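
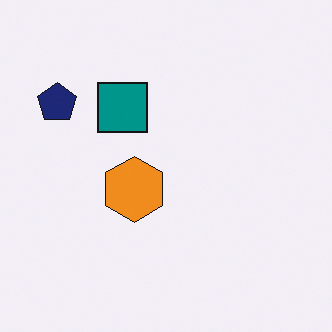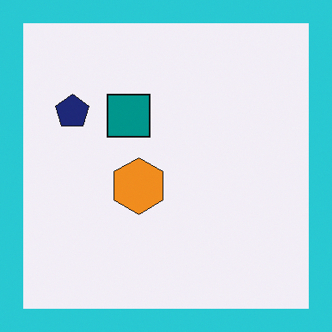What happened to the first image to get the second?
The second image is the first framed with a cyan border.

A solid cyan frame runs around the edge of the second image, with the content slightly shrunk inside it.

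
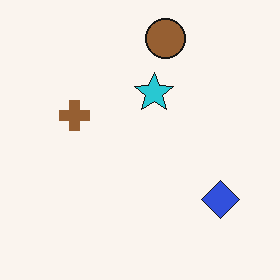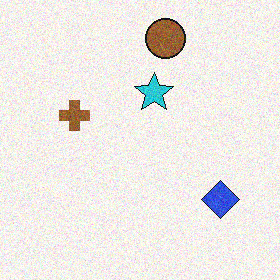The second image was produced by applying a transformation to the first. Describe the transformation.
Degraded with moderate additive noise.

Random speckle covers the whole image, including the flat background.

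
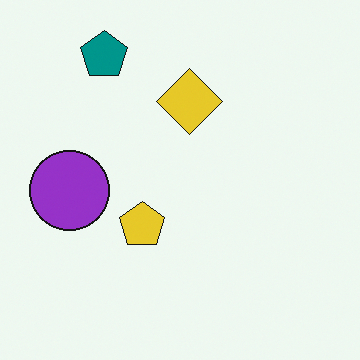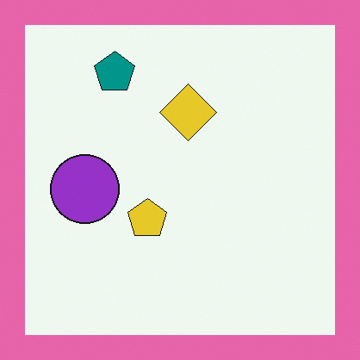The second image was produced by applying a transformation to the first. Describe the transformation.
The second image is the first framed with a pink border.

A solid pink frame runs around the edge of the second image, with the content slightly shrunk inside it.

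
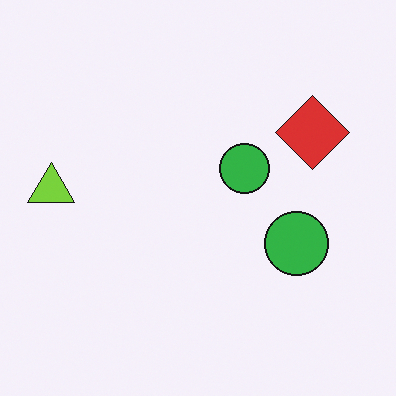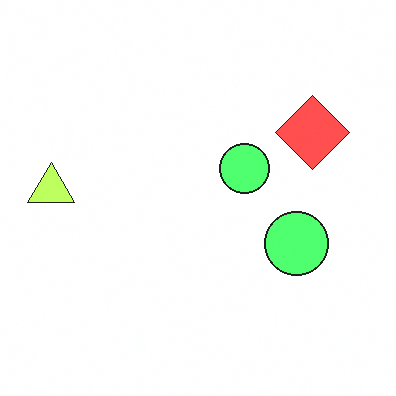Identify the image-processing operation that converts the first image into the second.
The second image is the first noticeably brightened.

Every pixel — background and shapes alike — is uniformly brightened.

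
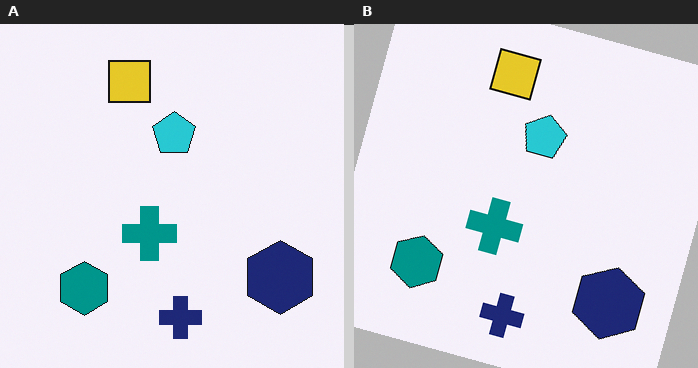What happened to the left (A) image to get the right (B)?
The image was rotated clockwise by a clearly visible amount.

Every shape is tilted by the same angle and the image corners show triangular fill wedges — a whole-image rotation by a non-right angle.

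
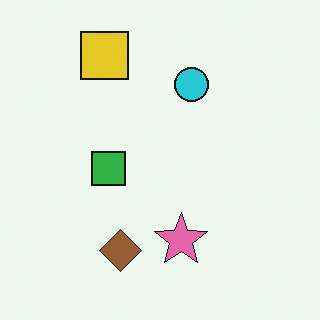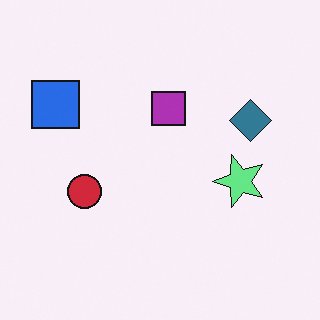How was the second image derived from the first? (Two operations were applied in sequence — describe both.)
It was transposed (reflected across the top-left ↔ bottom-right diagonal), then hue-shifted through roughly half the color wheel.

Shapes have swapped their row and column positions — what was in the top-right is now in the bottom-left — a diagonal reflection. Every shape's color has rotated by the same amount around the hue wheel — a uniform hue shift.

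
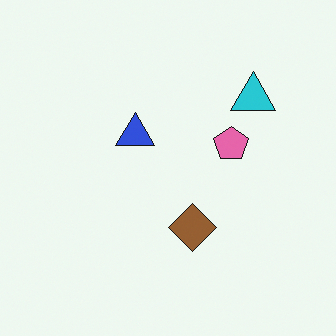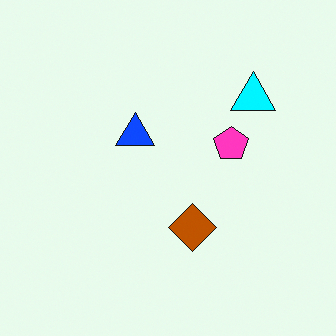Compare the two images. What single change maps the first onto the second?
The second image is the first made much more vivid (saturation change).

All colors are more vivid — a global saturation change.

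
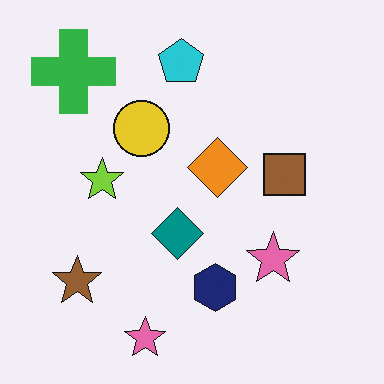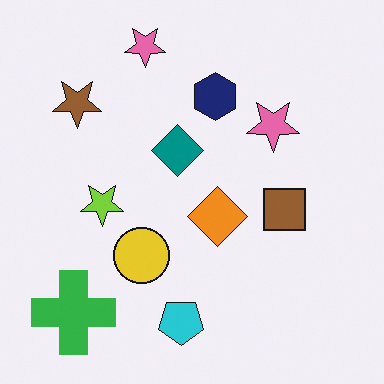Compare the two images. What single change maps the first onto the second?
The transformation is: flipped vertically (top ↔ bottom).

The cyan pentagon is in the top of the first image and the bottom of the second — shapes on opposite sides of the horizontal midline have swapped in a mirror flip.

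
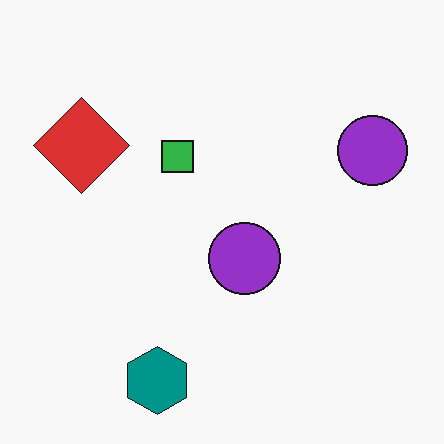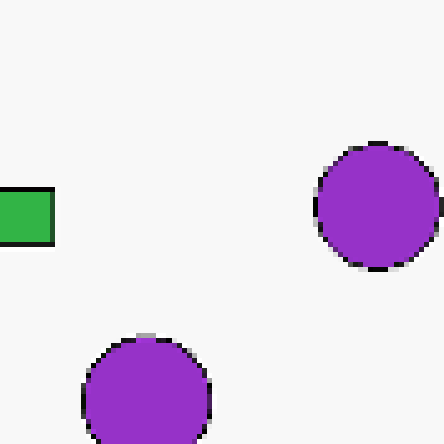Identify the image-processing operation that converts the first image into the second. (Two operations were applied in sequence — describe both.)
This is the original image cropped tightly and scaled back up, then lightly pixelated (a mild mosaic effect).

The visible shapes are larger and the field of view is narrower; shapes near the original edges may be partly or wholly outside the frame — a crop-and-rescale. Shapes are reduced to large square blocks; fine edges and outlines are lost — a downscale-then-upscale (mosaic) effect.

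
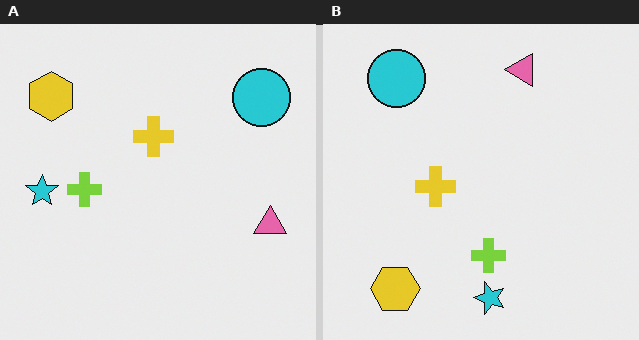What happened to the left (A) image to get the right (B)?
The image was rotated 90° counter-clockwise.

The yellow hexagon sits in the top-left of the left (A) image and the bottom-left of the right (B) — consistent with a whole-image 90° counter-clockwise rotation.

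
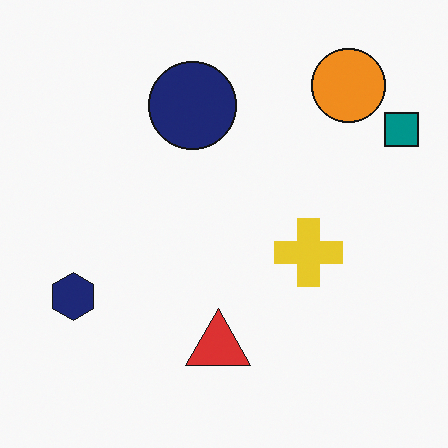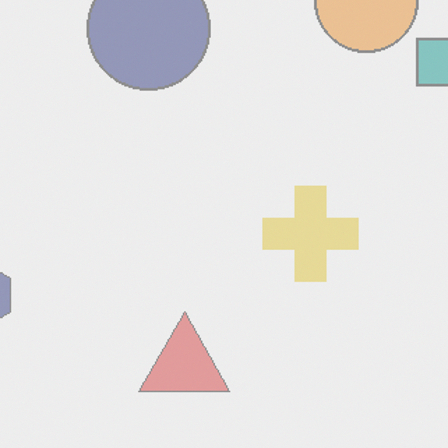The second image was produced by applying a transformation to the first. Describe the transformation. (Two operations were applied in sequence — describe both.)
The second image is the first cropped to a modestly smaller region and rescaled, then washed out (contrast reduced).

The visible shapes are larger and the field of view is narrower; shapes near the original edges may be partly or wholly outside the frame — a crop-and-rescale. Tones are pushed toward mid-grey across the whole image — a global contrast change.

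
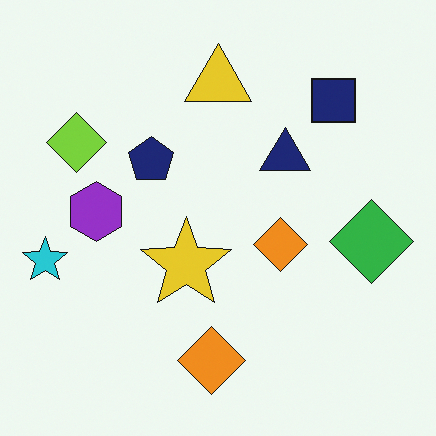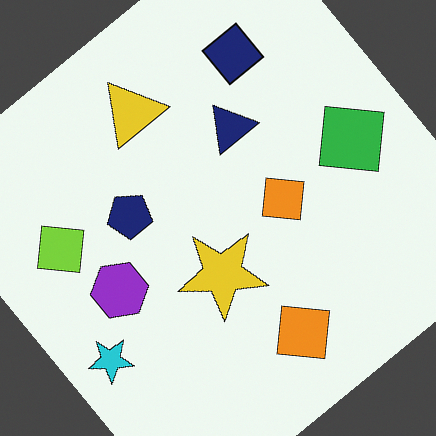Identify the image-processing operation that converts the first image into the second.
This is the original image rotated counter-clockwise by a large amount — several tens of degrees.

Every shape is tilted by the same angle and the image corners show triangular fill wedges — a whole-image rotation by a non-right angle.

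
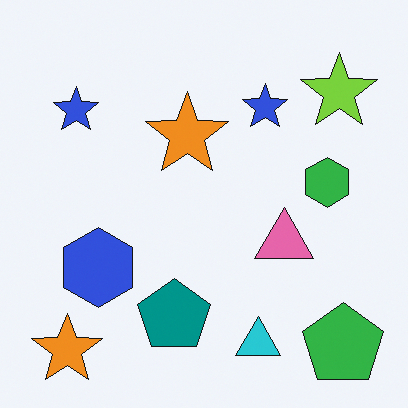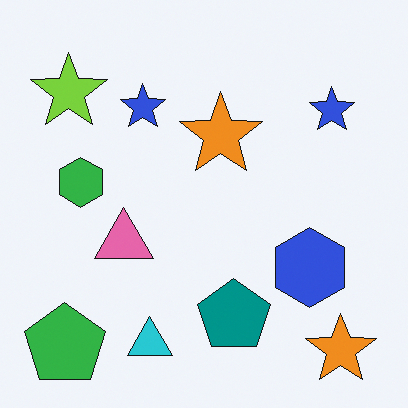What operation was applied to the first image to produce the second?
This is the original image flipped horizontally (left ↔ right).

The green pentagon is in the bottom-right of the first image and the bottom-left of the second — shapes on opposite sides of the vertical midline have swapped in a mirror flip.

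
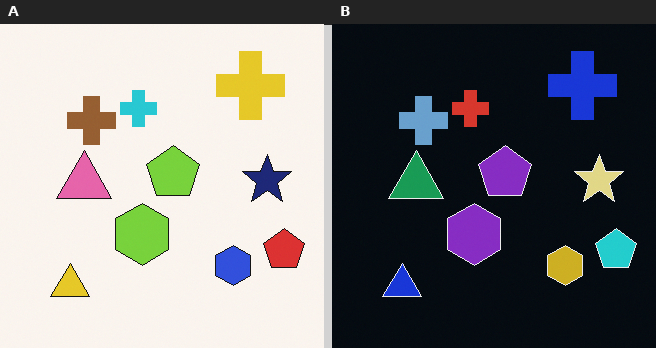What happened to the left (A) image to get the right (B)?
The right (B) image is the left (A) color-inverted (negative).

The light background has become dark and every shape's color is its complement — a photographic negative.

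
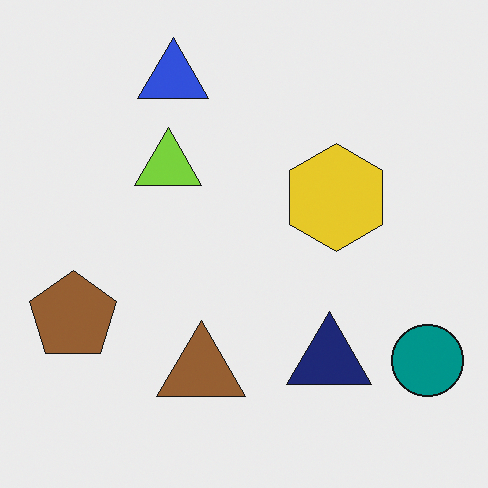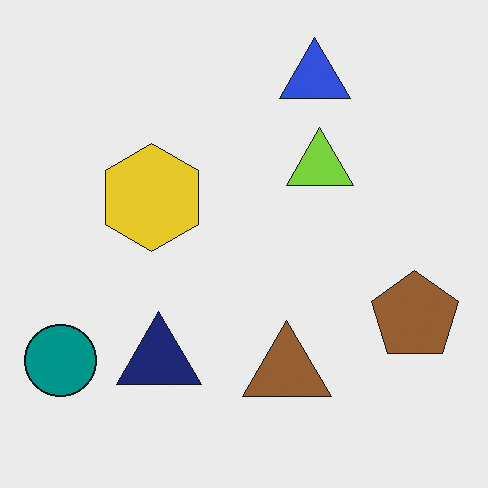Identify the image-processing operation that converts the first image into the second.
The second image is the first flipped horizontally (left ↔ right).

The teal circle is in the bottom-right of the first image and the bottom-left of the second — shapes on opposite sides of the vertical midline have swapped in a mirror flip.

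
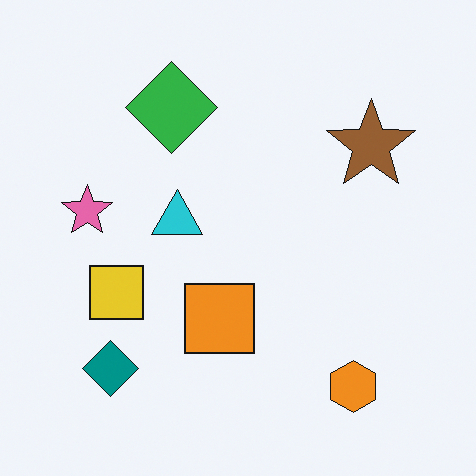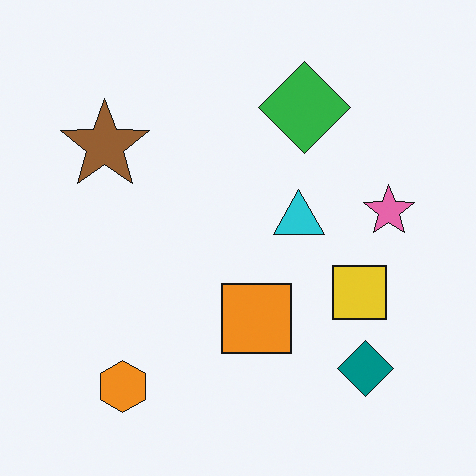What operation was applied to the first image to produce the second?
It was flipped horizontally (left ↔ right).

The pink star is in the left of the first image and the right of the second — shapes on opposite sides of the vertical midline have swapped in a mirror flip.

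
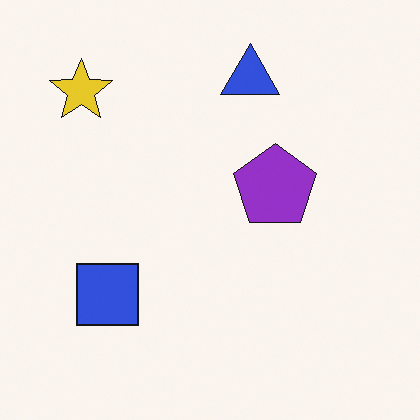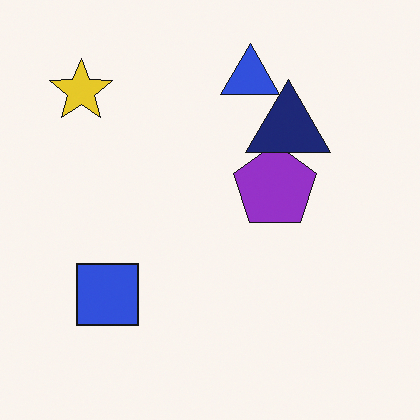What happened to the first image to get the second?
The image was overlaid with an additional navy triangle.

A navy triangle appears in the second image that is absent from the first.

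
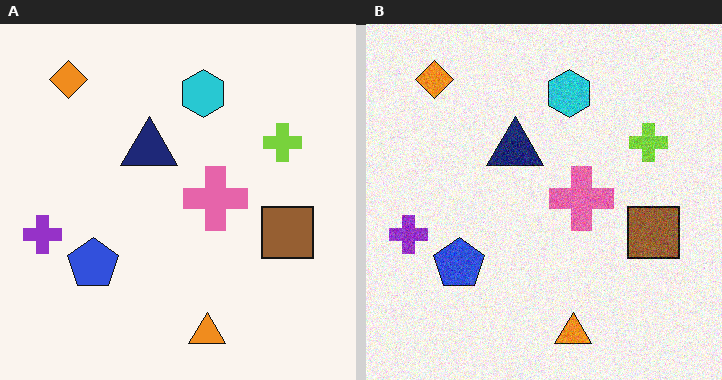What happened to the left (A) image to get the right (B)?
Degraded with visible gaussian noise.

Random speckle covers the whole image, including the flat background.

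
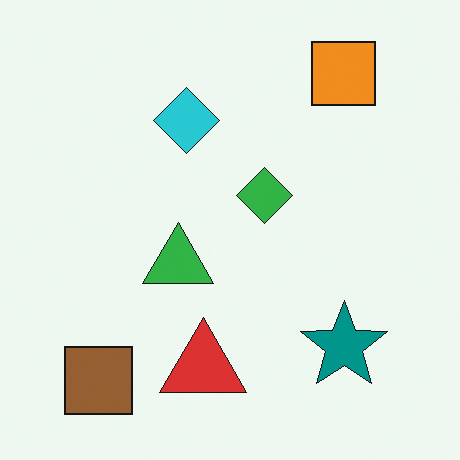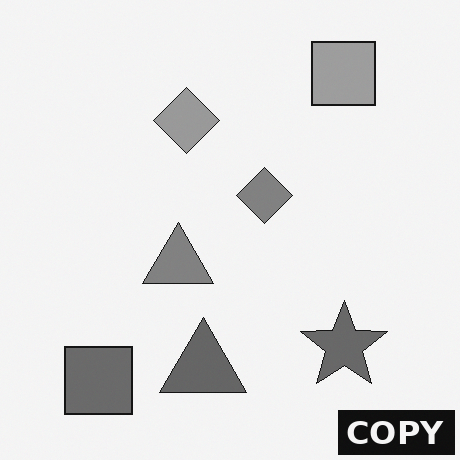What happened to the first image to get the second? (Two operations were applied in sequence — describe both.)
Converted to grayscale, then watermarked with the text "COPY" in the lower-right corner.

All color is removed — every shape is now a shade of grey. A dark label reading "COPY" appears in the lower-right corner.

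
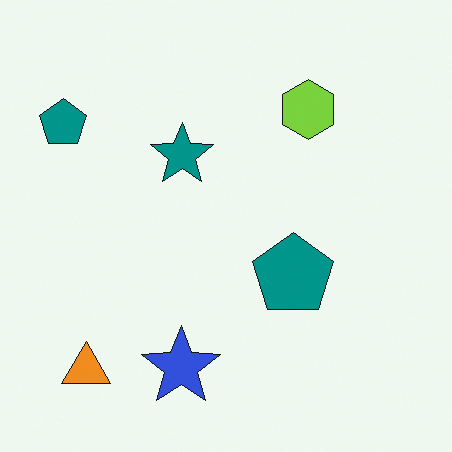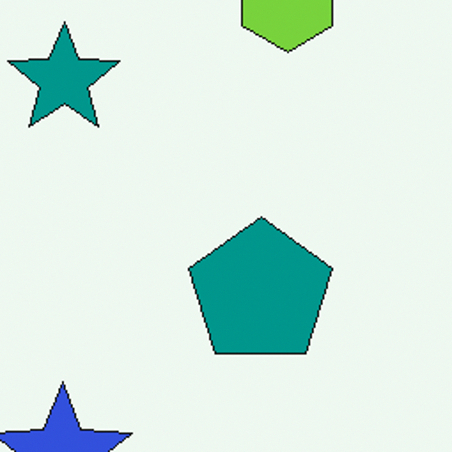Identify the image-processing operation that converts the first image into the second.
Cropped tightly and scaled back up.

The visible shapes are larger and the field of view is narrower; shapes near the original edges may be partly or wholly outside the frame — a crop-and-rescale.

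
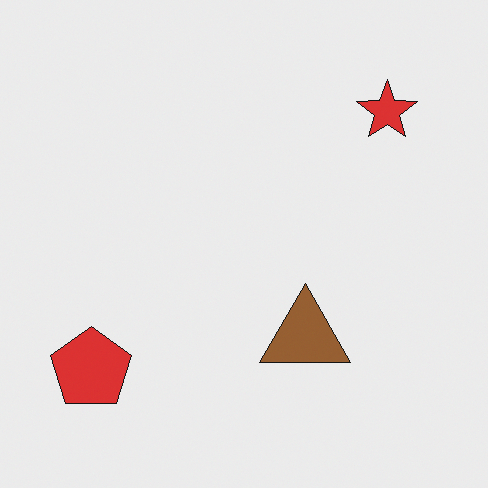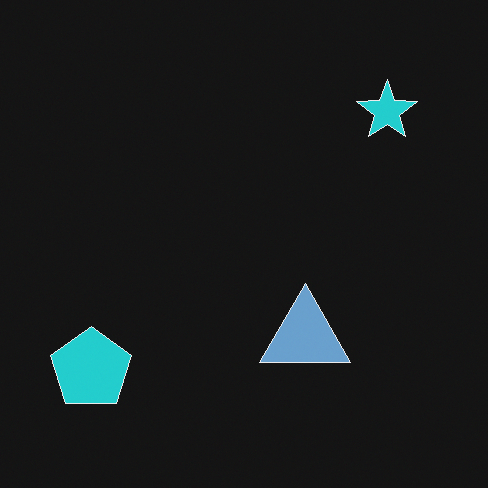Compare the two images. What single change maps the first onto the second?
It was color-inverted (negative).

The light background has become dark and every shape's color is its complement — a photographic negative.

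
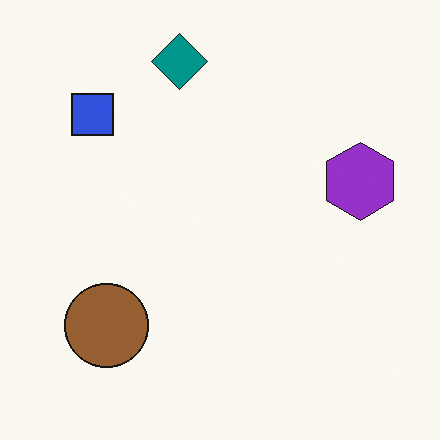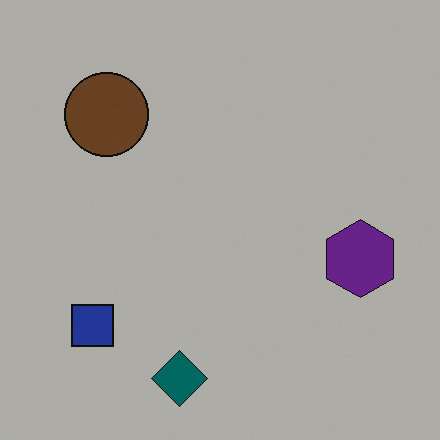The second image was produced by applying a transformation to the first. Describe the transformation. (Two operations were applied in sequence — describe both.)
The image was noticeably darkened, then flipped vertically (top ↔ bottom).

Every pixel — background and shapes alike — is uniformly darkened. The teal diamond is in the top of the first image and the bottom of the second — shapes on opposite sides of the horizontal midline have swapped in a mirror flip.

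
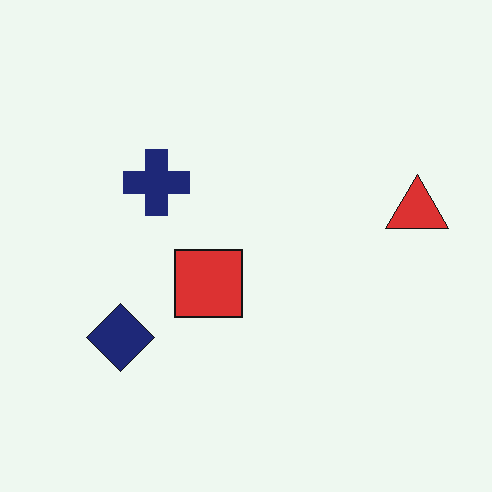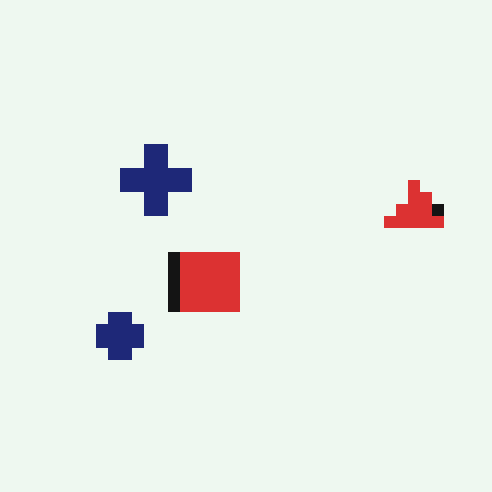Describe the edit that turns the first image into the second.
The image was coarsely pixelated.

Shapes are reduced to large square blocks; fine edges and outlines are lost — a downscale-then-upscale (mosaic) effect.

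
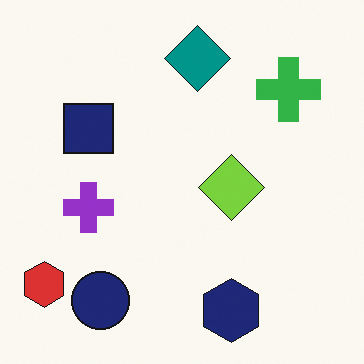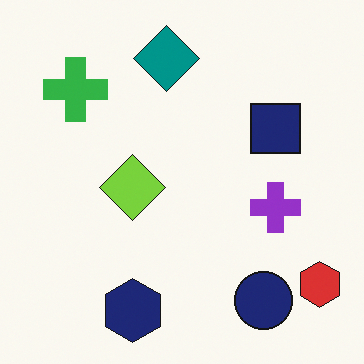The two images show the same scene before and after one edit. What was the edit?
It was flipped horizontally (left ↔ right).

The red hexagon is in the bottom-left of the first image and the bottom-right of the second — shapes on opposite sides of the vertical midline have swapped in a mirror flip.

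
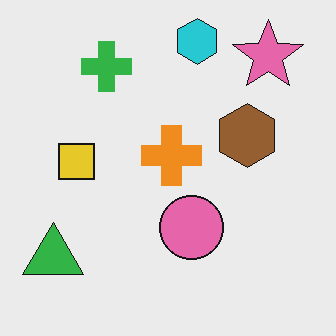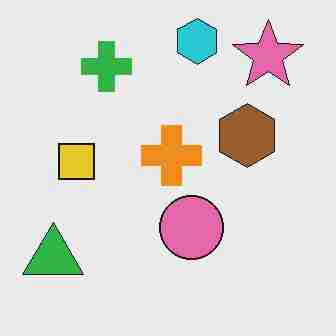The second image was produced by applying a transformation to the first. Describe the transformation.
This is the original image degraded with heavy JPEG compression.

Blocky 8×8 compression artifacts appear around shape edges and the flat background shows ringing — characteristic JPEG degradation.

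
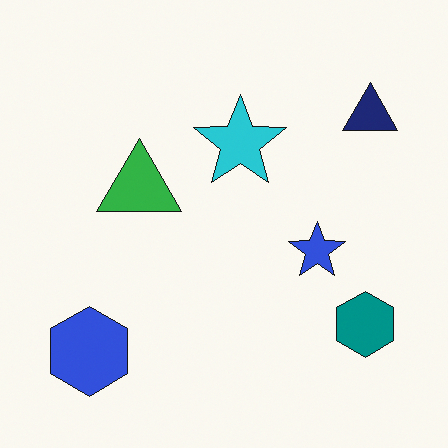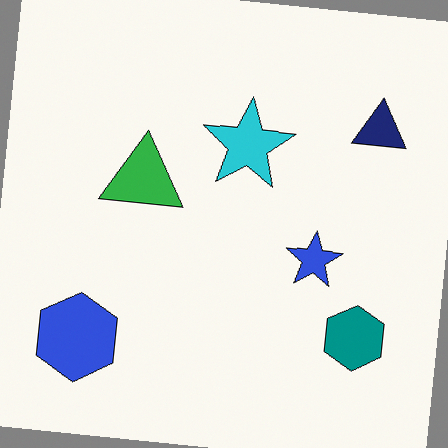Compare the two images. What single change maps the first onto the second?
This is the original image rotated clockwise by a slight angle.

Every shape is tilted by the same angle and the image corners show triangular fill wedges — a whole-image rotation by a non-right angle.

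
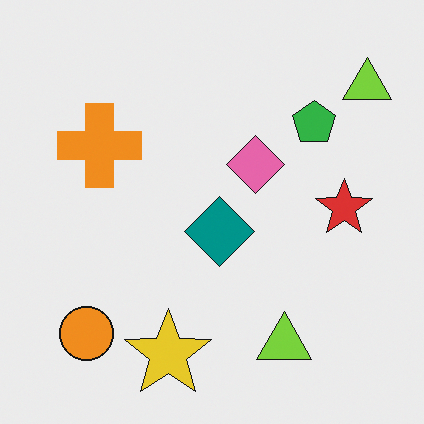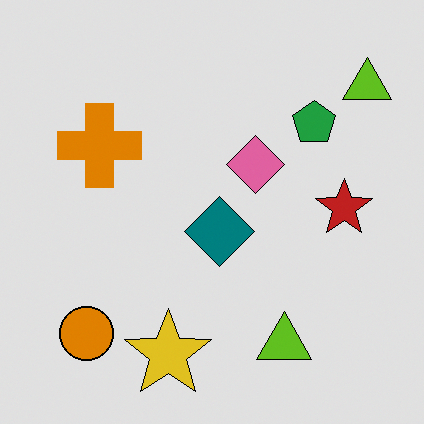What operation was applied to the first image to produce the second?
This is the original image posterized to a reduced palette.

Each flat color has snapped to a coarser quantized level — most visibly, the near-white background has dropped to a flat grey.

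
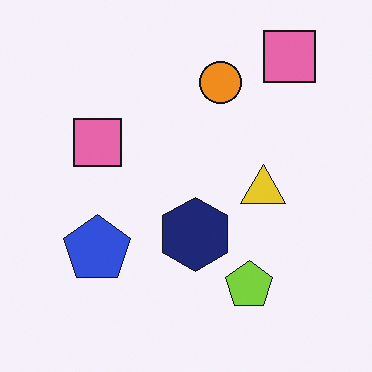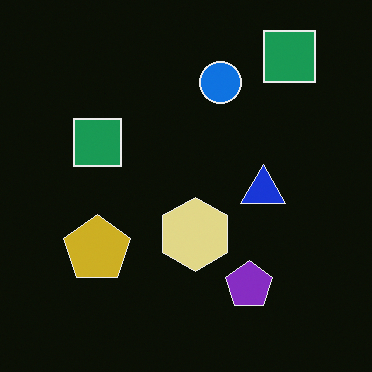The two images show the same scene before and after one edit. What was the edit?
It was color-inverted (negative).

The light background has become dark and every shape's color is its complement — a photographic negative.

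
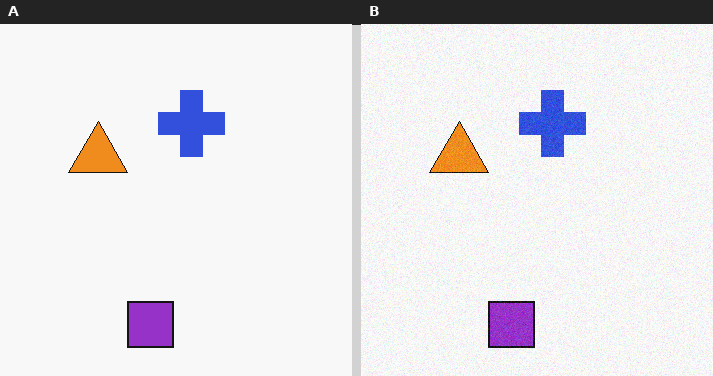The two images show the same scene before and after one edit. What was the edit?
The transformation is: degraded with light additive noise.

Random speckle covers the whole image, including the flat background.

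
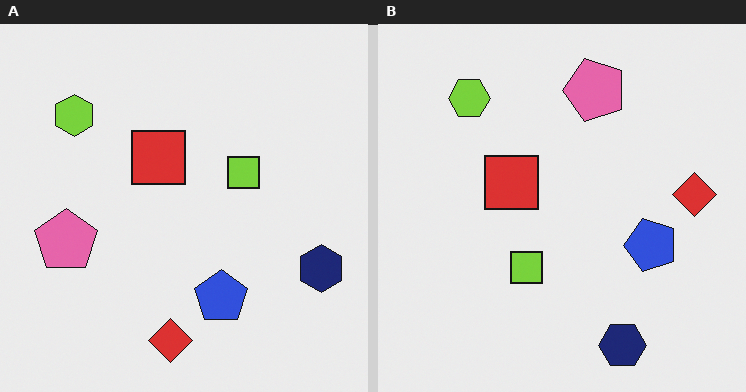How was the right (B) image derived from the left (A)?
The right (B) image is the left (A) transposed (reflected across the top-left ↔ bottom-right diagonal).

Shapes have swapped their row and column positions — what was in the top-right is now in the bottom-left — a diagonal reflection.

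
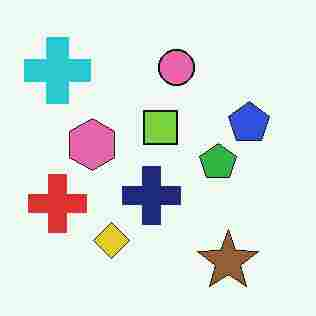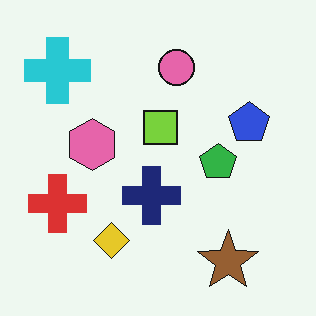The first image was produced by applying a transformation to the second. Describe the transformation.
Heavily JPEG-compressed with obvious blocking artifacts.

Blocky 8×8 compression artifacts appear around shape edges and the flat background shows ringing — characteristic JPEG degradation.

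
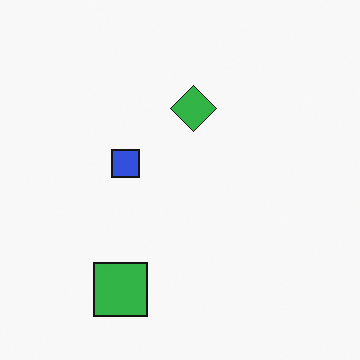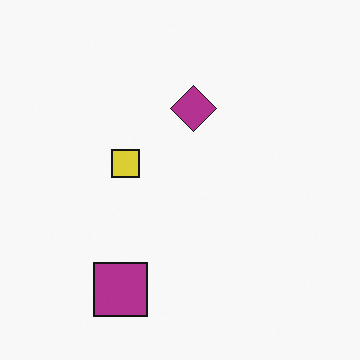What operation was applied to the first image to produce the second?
The second image is the first hue-shifted through roughly half the color wheel.

Every shape's color has rotated by the same amount around the hue wheel — a uniform hue shift.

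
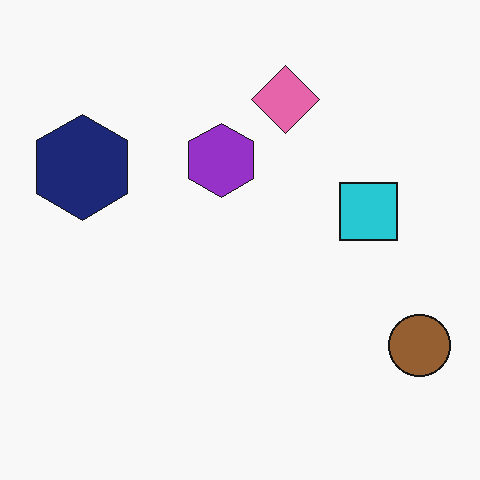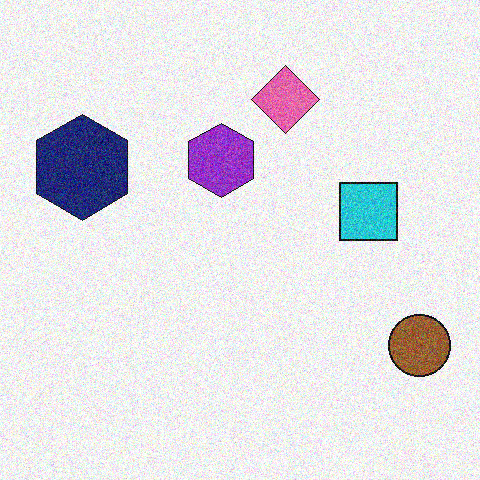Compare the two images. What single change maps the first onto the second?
Degraded with visible gaussian noise.

Random speckle covers the whole image, including the flat background.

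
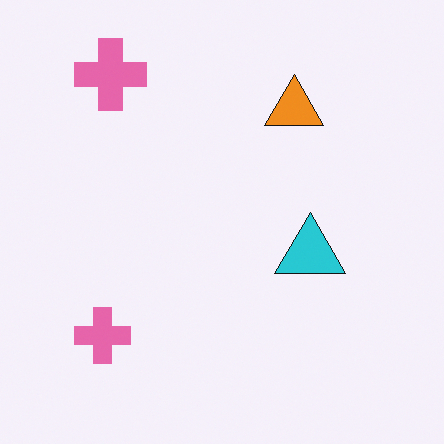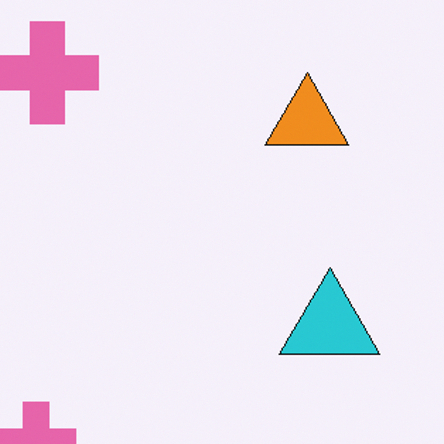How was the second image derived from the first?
It was cropped to a modestly smaller region and rescaled.

The visible shapes are larger and the field of view is narrower; shapes near the original edges may be partly or wholly outside the frame — a crop-and-rescale.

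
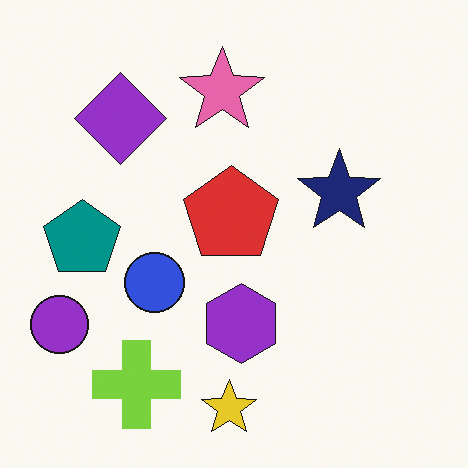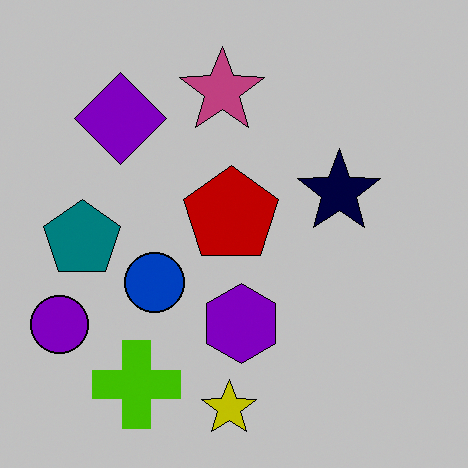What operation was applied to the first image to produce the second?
It was aggressively posterized.

Each flat color has snapped to a coarser quantized level — most visibly, the near-white background has dropped to a flat grey.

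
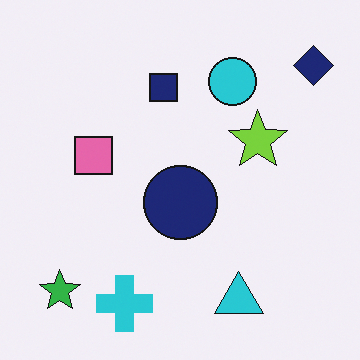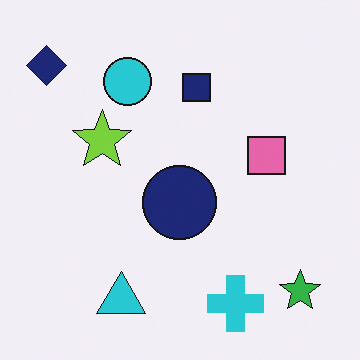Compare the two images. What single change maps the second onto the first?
The transformation is: flipped horizontally (left ↔ right).

The navy diamond is in the top-left of the second image and the top-right of the first — shapes on opposite sides of the vertical midline have swapped in a mirror flip.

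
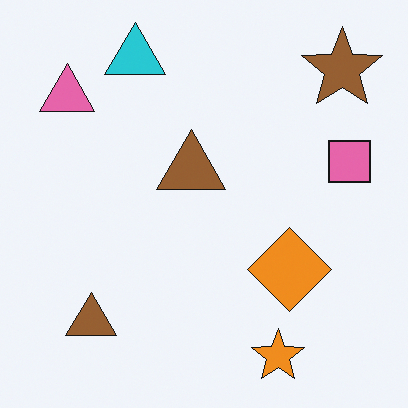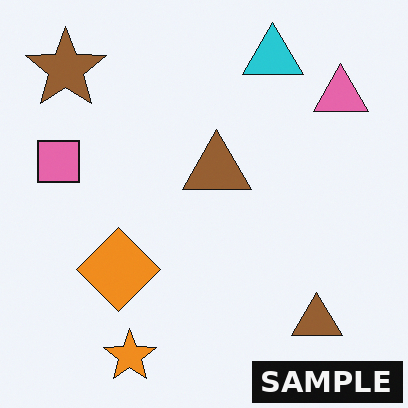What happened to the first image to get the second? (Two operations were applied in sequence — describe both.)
The transformation is: flipped horizontally (left ↔ right), then watermarked with the text "SAMPLE" in the lower-right corner.

The pink square is in the right of the first image and the left of the second — shapes on opposite sides of the vertical midline have swapped in a mirror flip. A dark label reading "SAMPLE" appears in the lower-right corner.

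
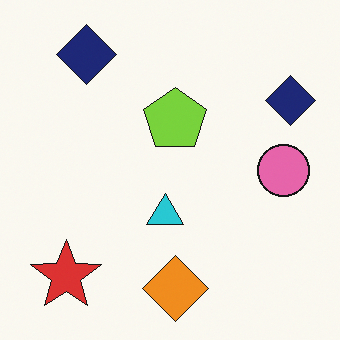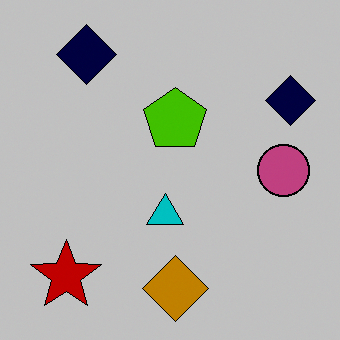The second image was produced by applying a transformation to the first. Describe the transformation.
Heavily posterized to just a handful of flat colors.

Each flat color has snapped to a coarser quantized level — most visibly, the near-white background has dropped to a flat grey.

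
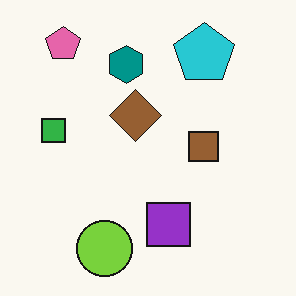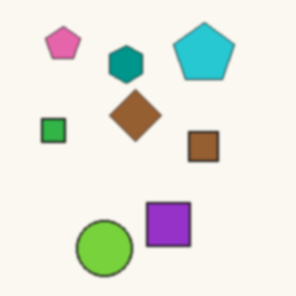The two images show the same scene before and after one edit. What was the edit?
This is the original image given a subtle gaussian blur.

Shape edges and outlines are uniformly softened across the whole image.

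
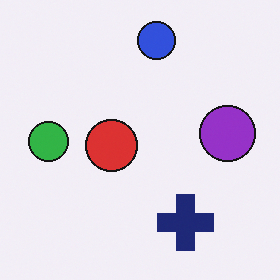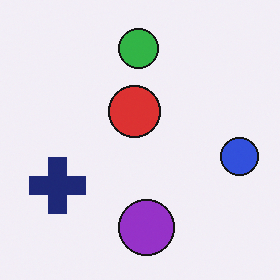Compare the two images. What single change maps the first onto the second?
It was rotated 90° clockwise.

The blue circle sits in the top of the first image and the right of the second — consistent with a whole-image 90° clockwise rotation.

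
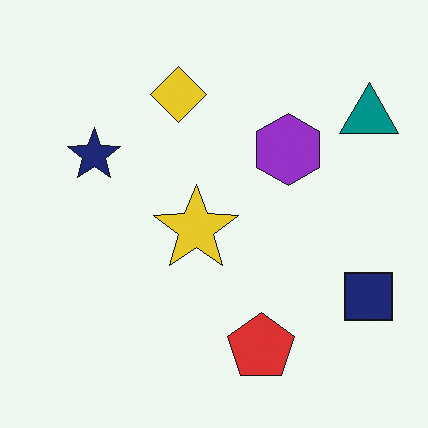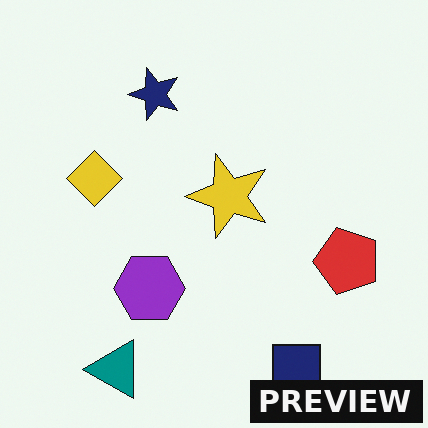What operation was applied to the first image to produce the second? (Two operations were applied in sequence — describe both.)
The image was transposed (reflected across the top-left ↔ bottom-right diagonal), then watermarked with the text "PREVIEW" in the lower-right corner.

Shapes have swapped their row and column positions — what was in the top-right is now in the bottom-left — a diagonal reflection. A dark label reading "PREVIEW" appears in the lower-right corner.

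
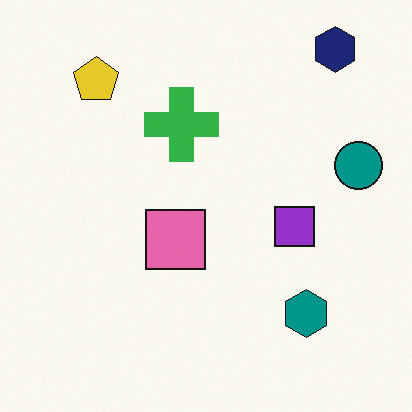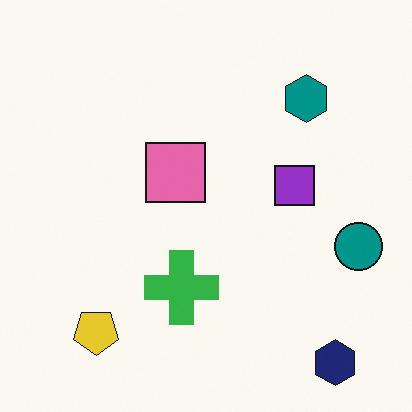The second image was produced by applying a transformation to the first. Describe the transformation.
Flipped vertically (top ↔ bottom).

The navy hexagon is in the top-right of the first image and the bottom-right of the second — shapes on opposite sides of the horizontal midline have swapped in a mirror flip.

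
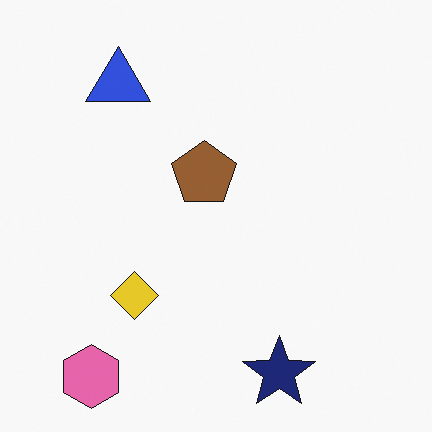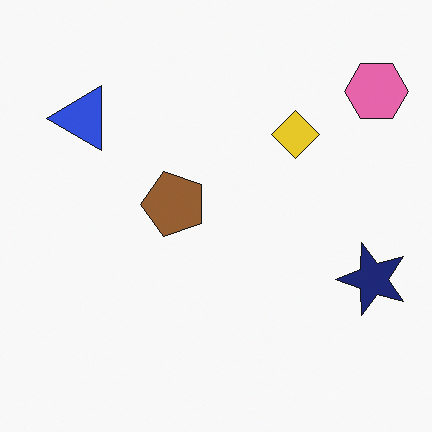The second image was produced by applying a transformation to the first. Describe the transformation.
The second image is the first transposed (reflected across the top-left ↔ bottom-right diagonal).

Shapes have swapped their row and column positions — what was in the top-right is now in the bottom-left — a diagonal reflection.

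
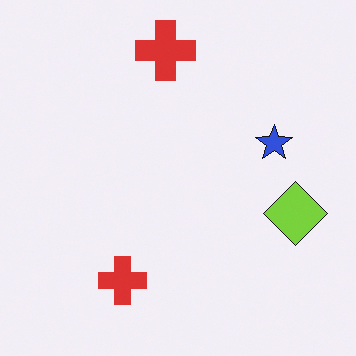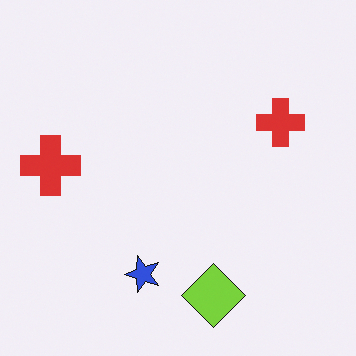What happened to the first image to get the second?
The transformation is: transposed (reflected across the top-left ↔ bottom-right diagonal).

Shapes have swapped their row and column positions — what was in the top-right is now in the bottom-left — a diagonal reflection.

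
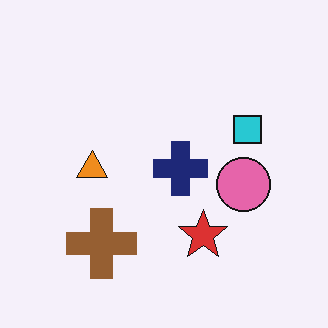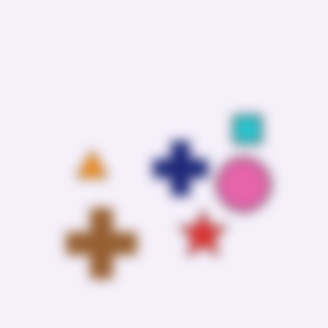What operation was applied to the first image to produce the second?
The second image is the first heavily blurred.

Shape edges and outlines are uniformly softened across the whole image.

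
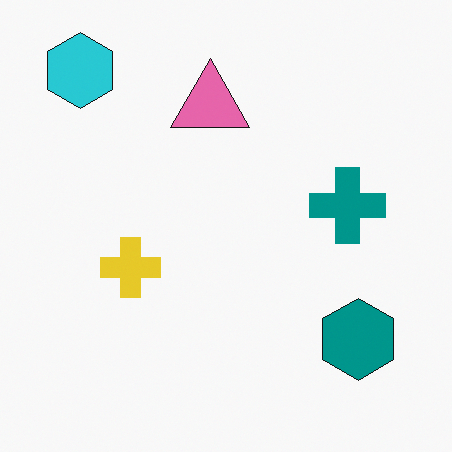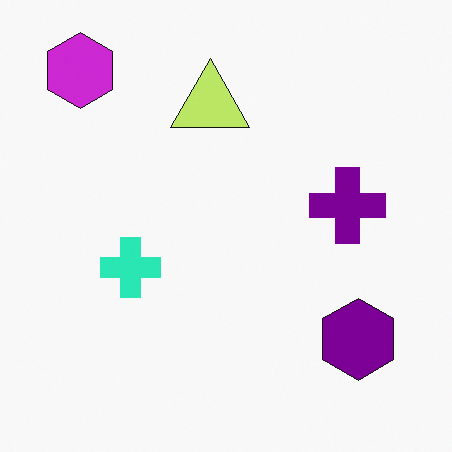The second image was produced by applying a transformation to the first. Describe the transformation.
This is the original image hue-shifted through roughly a third of the color wheel.

Every shape's color has rotated by the same amount around the hue wheel — a uniform hue shift.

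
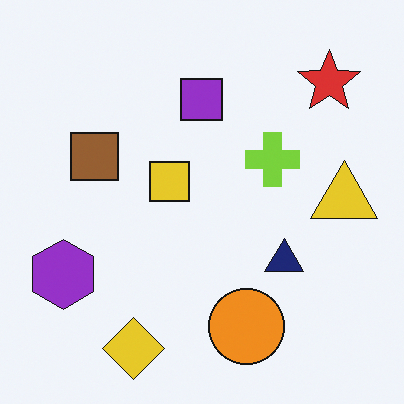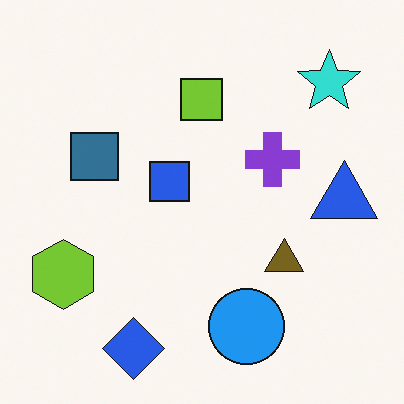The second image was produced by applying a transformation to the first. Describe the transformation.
The transformation is: hue-shifted through roughly half the color wheel.

Every shape's color has rotated by the same amount around the hue wheel — a uniform hue shift.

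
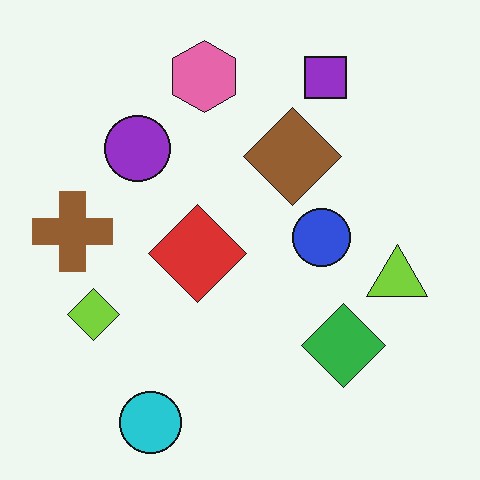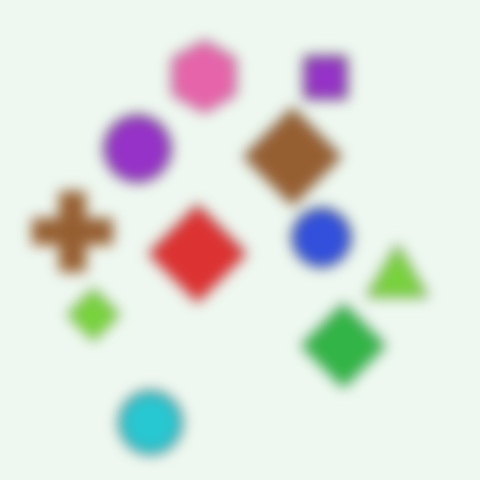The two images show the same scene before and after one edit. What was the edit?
The second image is the first heavily blurred.

Shape edges and outlines are uniformly softened across the whole image.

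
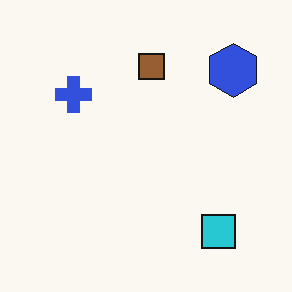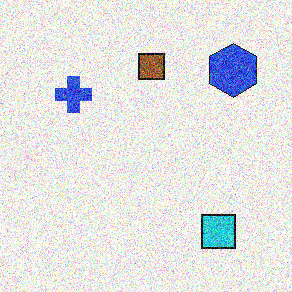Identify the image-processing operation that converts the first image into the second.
This is the original image degraded with a thick layer of grain.

Random speckle covers the whole image, including the flat background.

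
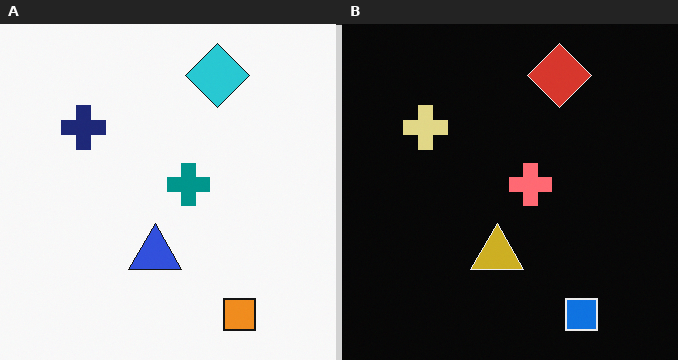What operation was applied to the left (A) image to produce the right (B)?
The image was color-inverted (negative).

The light background has become dark and every shape's color is its complement — a photographic negative.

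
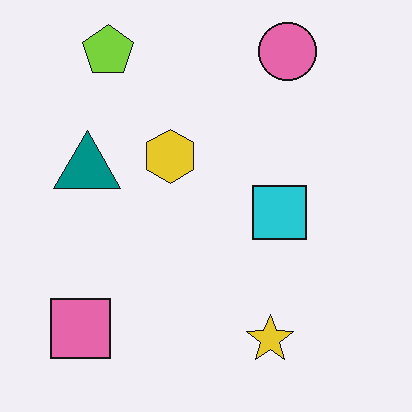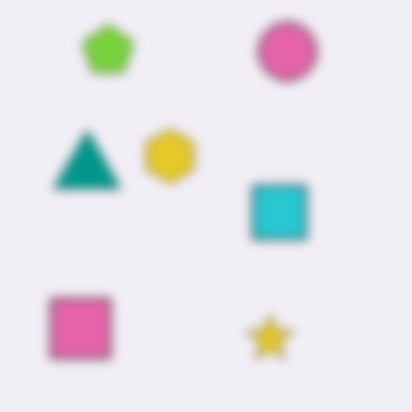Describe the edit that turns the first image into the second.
Heavily blurred.

Shape edges and outlines are uniformly softened across the whole image.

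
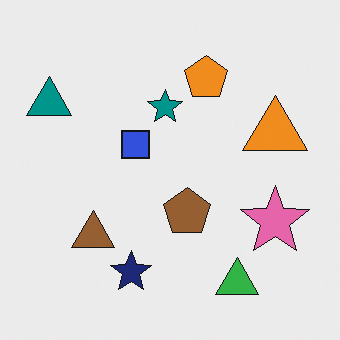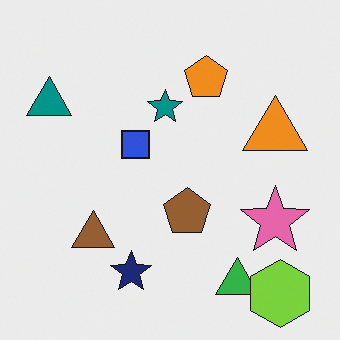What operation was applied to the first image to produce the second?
The second image is the first overlaid with an additional lime hexagon.

A lime hexagon appears in the second image that is absent from the first.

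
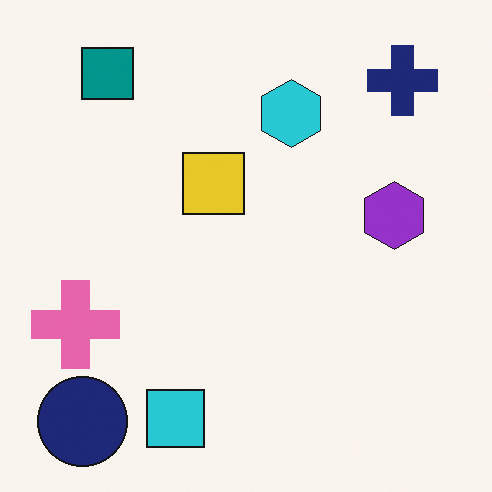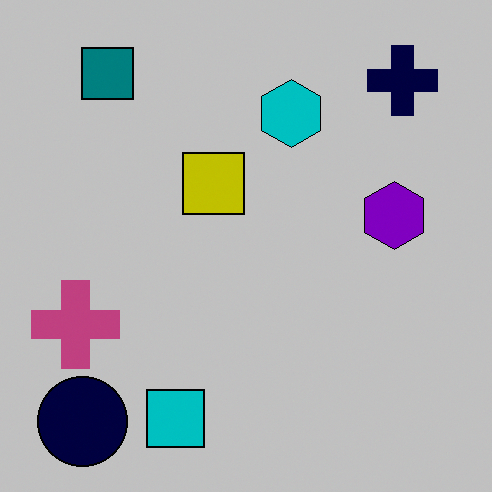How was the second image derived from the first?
The transformation is: aggressively posterized.

Each flat color has snapped to a coarser quantized level — most visibly, the near-white background has dropped to a flat grey.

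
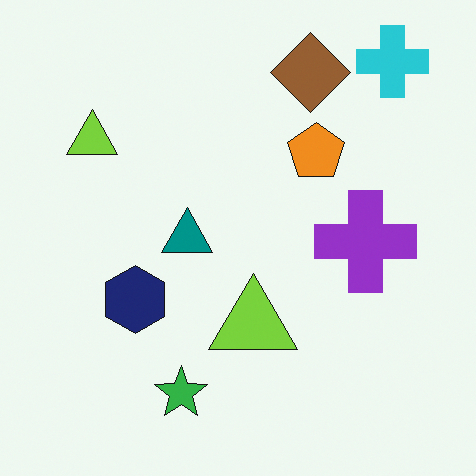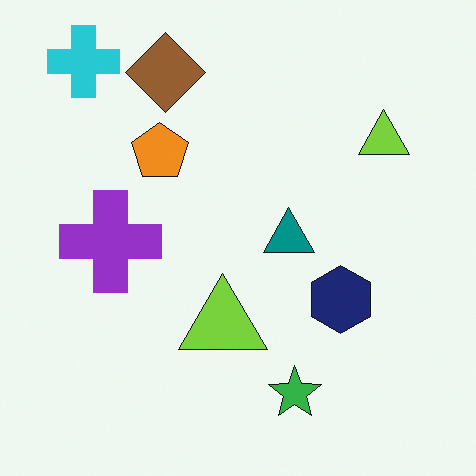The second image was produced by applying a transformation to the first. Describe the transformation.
The second image is the first flipped horizontally (left ↔ right).

The cyan cross is in the top-right of the first image and the top-left of the second — shapes on opposite sides of the vertical midline have swapped in a mirror flip.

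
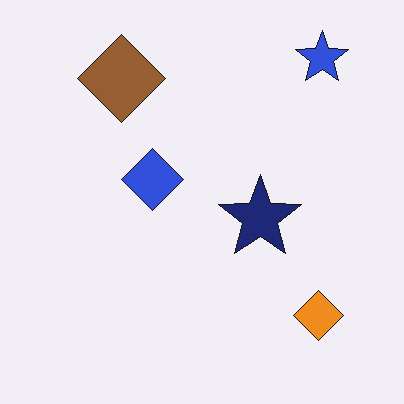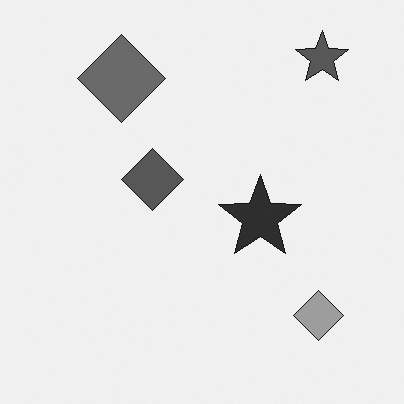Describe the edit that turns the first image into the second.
The transformation is: converted to grayscale.

All color is removed — every shape is now a shade of grey.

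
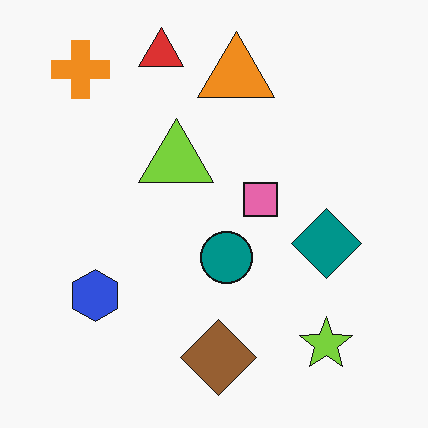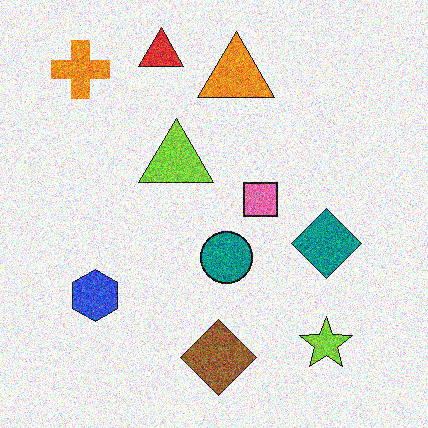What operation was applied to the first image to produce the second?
The image was degraded with strong gaussian noise.

Random speckle covers the whole image, including the flat background.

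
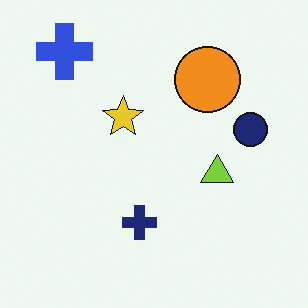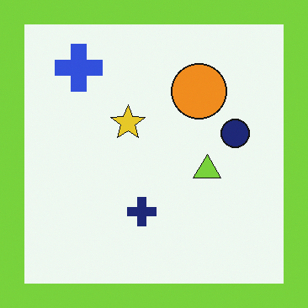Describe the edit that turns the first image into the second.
The image was framed with a lime border.

A solid lime frame runs around the edge of the second image, with the content slightly shrunk inside it.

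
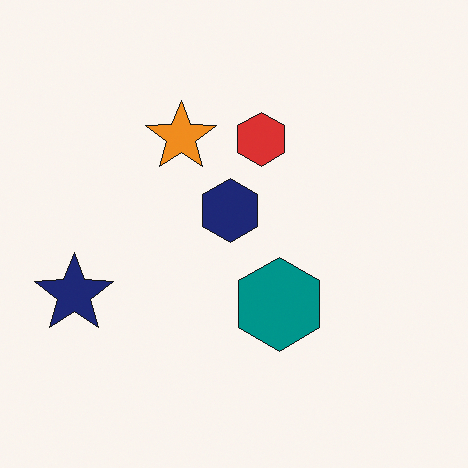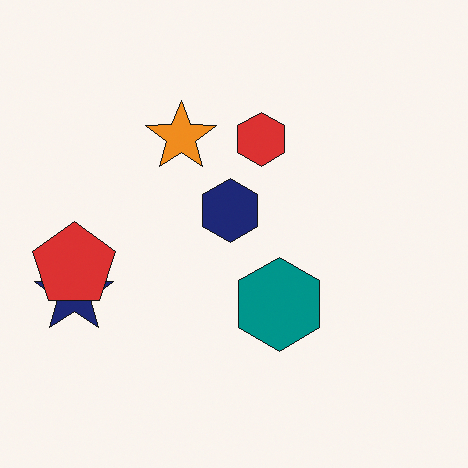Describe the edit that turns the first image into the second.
It was overlaid with an additional red pentagon.

A red pentagon appears in the second image that is absent from the first.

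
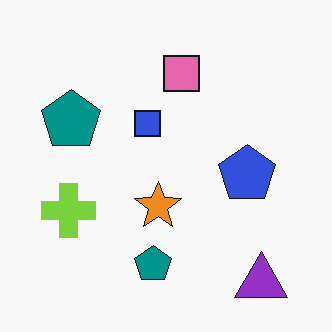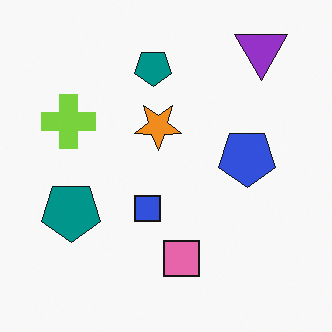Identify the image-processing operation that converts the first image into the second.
Flipped vertically (top ↔ bottom).

The purple triangle is in the bottom-right of the first image and the top-right of the second — shapes on opposite sides of the horizontal midline have swapped in a mirror flip.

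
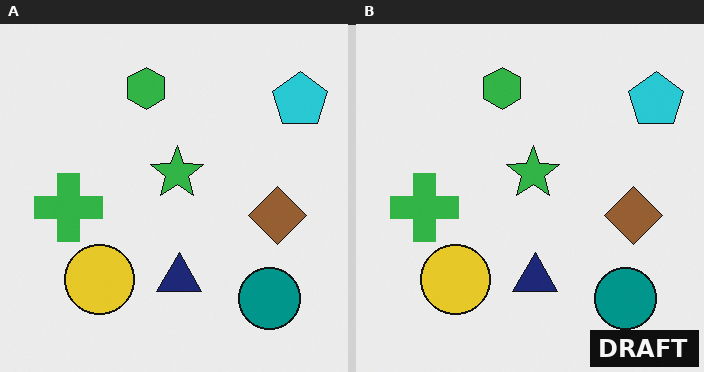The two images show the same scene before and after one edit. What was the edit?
Watermarked with the text "DRAFT" in the lower-right corner.

A dark label reading "DRAFT" appears in the lower-right corner.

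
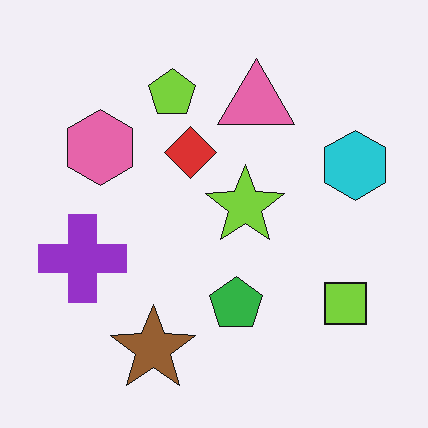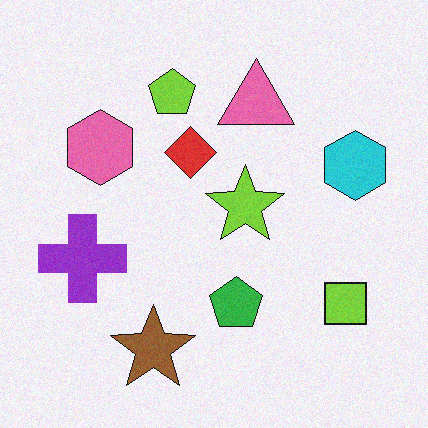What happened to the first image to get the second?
This is the original image degraded with a light layer of grain.

Random speckle covers the whole image, including the flat background.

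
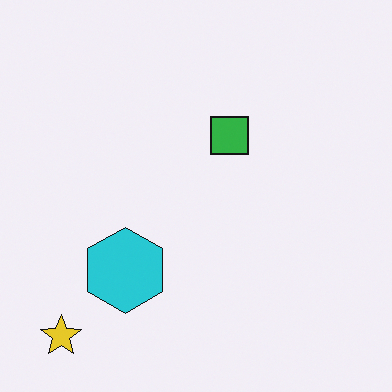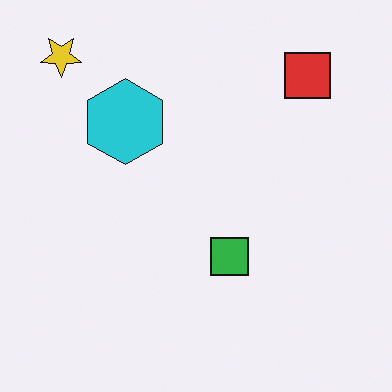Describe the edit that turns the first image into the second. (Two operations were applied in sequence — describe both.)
The second image is the first flipped vertically (top ↔ bottom), then overlaid with an additional red square.

The yellow star is in the bottom-left of the first image and the top-left of the second — shapes on opposite sides of the horizontal midline have swapped in a mirror flip. A red square appears in the second image that is absent from the first.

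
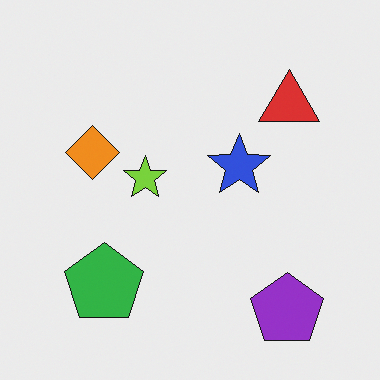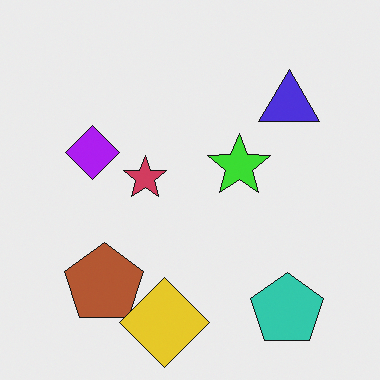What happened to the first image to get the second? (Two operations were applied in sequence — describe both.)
This is the original image hue-shifted by a large amount, then overlaid with an additional yellow diamond.

Every shape's color has rotated by the same amount around the hue wheel — a uniform hue shift. A yellow diamond appears in the second image that is absent from the first.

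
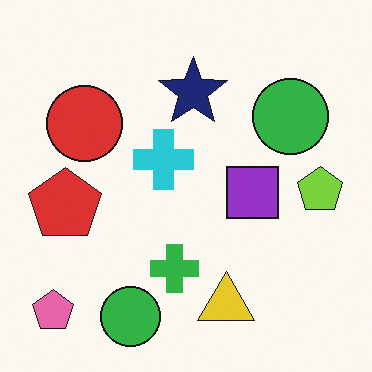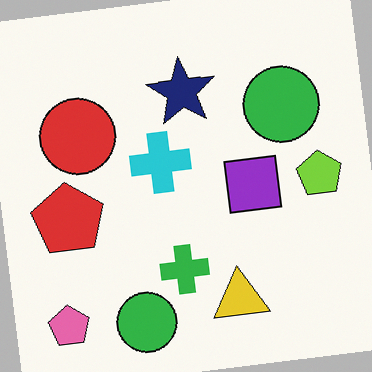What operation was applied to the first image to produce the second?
The image was rotated counter-clockwise by a slight angle.

Every shape is tilted by the same angle and the image corners show triangular fill wedges — a whole-image rotation by a non-right angle.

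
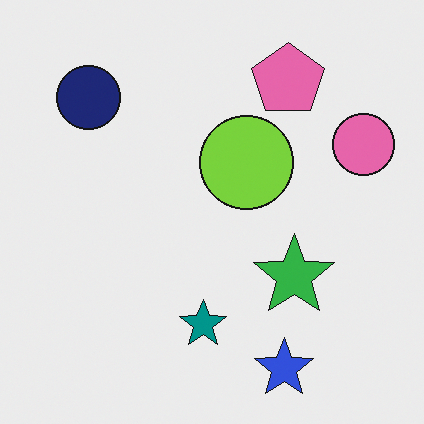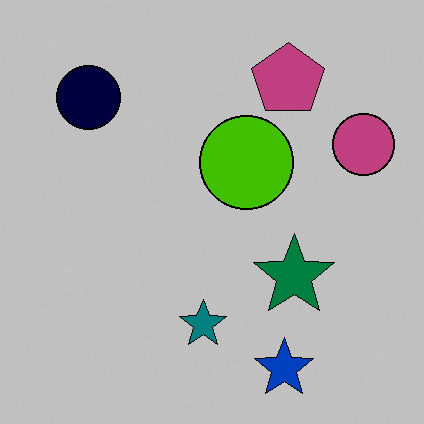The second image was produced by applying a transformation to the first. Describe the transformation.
The transformation is: heavily posterized to just a handful of flat colors.

Each flat color has snapped to a coarser quantized level — most visibly, the near-white background has dropped to a flat grey.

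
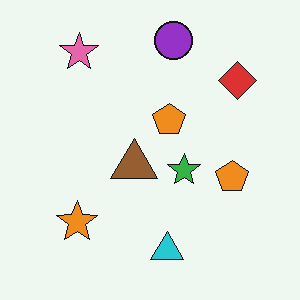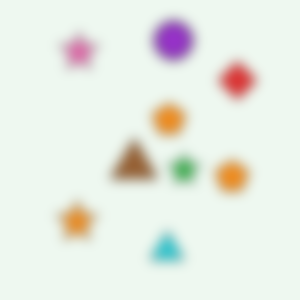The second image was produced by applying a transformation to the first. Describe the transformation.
Heavily blurred.

Shape edges and outlines are uniformly softened across the whole image.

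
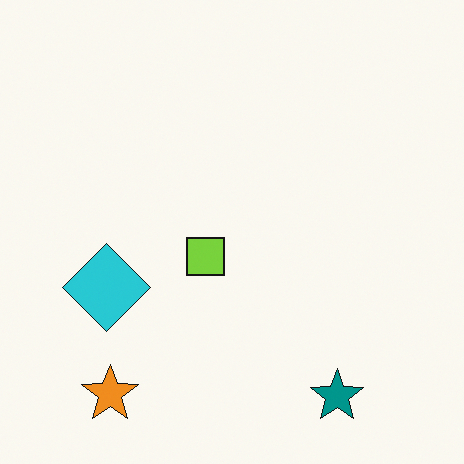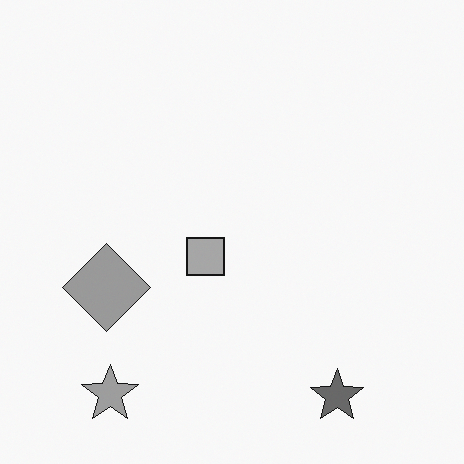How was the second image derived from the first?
The image was converted to grayscale.

All color is removed — every shape is now a shade of grey.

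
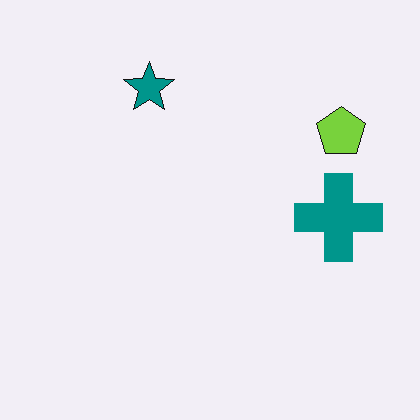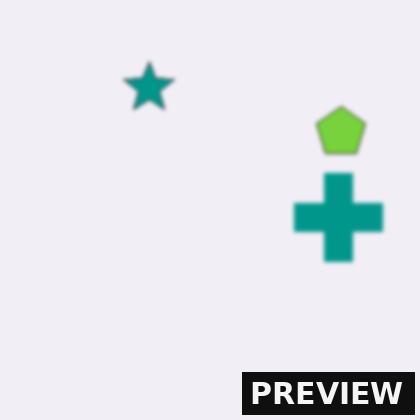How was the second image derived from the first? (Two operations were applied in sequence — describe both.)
This is the original image lightly blurred, then watermarked with the text "PREVIEW" in the lower-right corner.

Shape edges and outlines are uniformly softened across the whole image. A dark label reading "PREVIEW" appears in the lower-right corner.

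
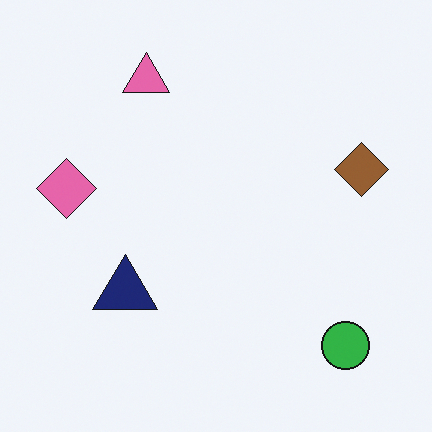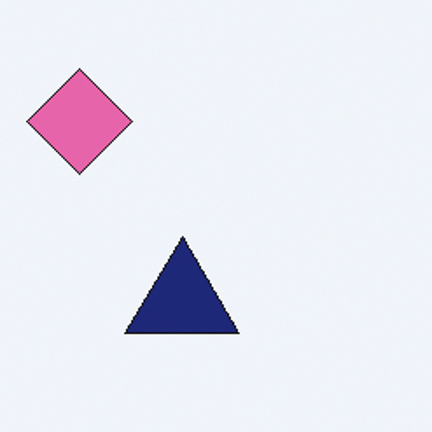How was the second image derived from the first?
It was cropped tightly and scaled back up.

The visible shapes are larger and the field of view is narrower; shapes near the original edges may be partly or wholly outside the frame — a crop-and-rescale.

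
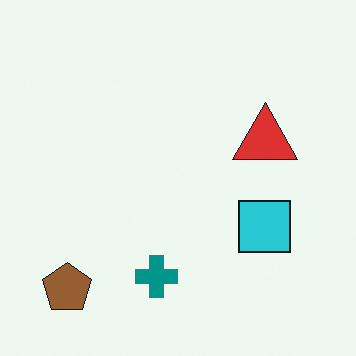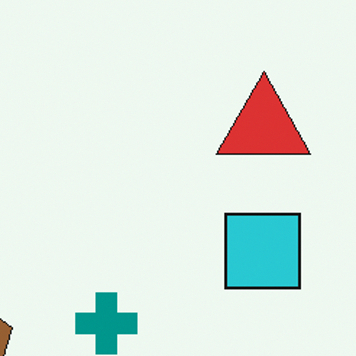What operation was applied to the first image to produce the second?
The transformation is: cropped slightly and scaled back up.

The visible shapes are larger and the field of view is narrower; shapes near the original edges may be partly or wholly outside the frame — a crop-and-rescale.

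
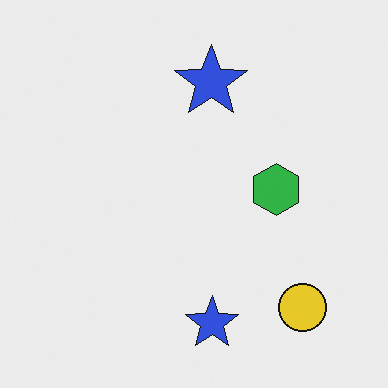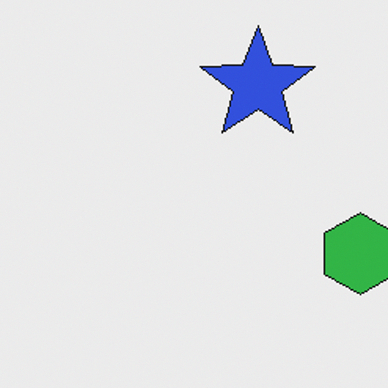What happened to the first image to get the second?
It was cropped slightly and scaled back up.

The visible shapes are larger and the field of view is narrower; shapes near the original edges may be partly or wholly outside the frame — a crop-and-rescale.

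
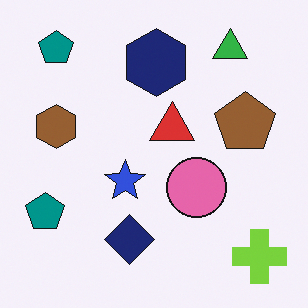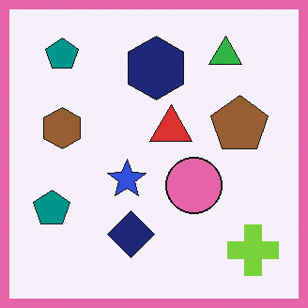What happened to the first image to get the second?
This is the original image framed with a pink border.

A solid pink frame runs around the edge of the second image, with the content slightly shrunk inside it.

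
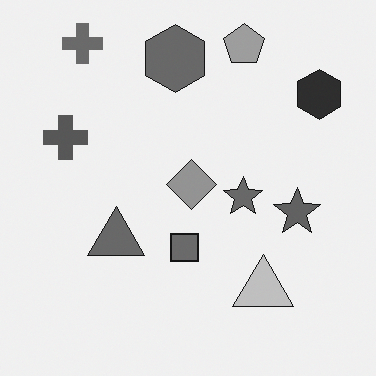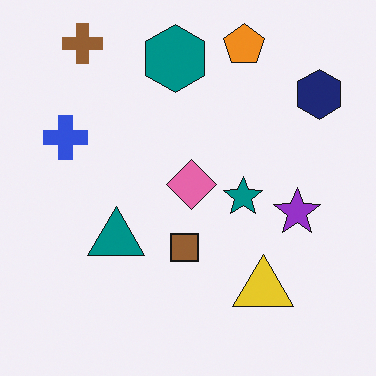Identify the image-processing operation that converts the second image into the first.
The transformation is: converted to grayscale.

All color is removed — every shape is now a shade of grey.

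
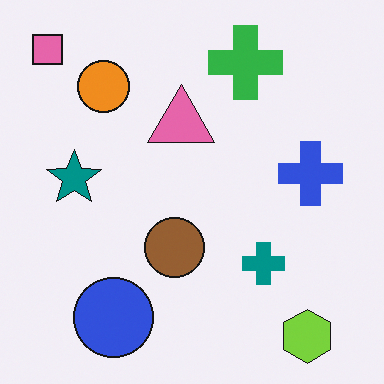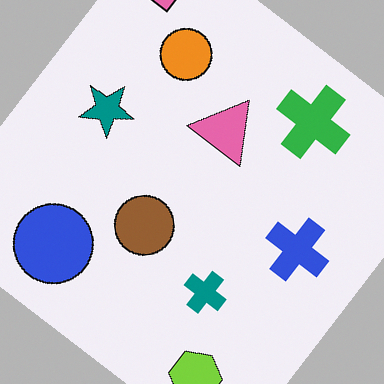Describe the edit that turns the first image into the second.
It was rotated clockwise by a large amount — several tens of degrees.

Every shape is tilted by the same angle and the image corners show triangular fill wedges — a whole-image rotation by a non-right angle.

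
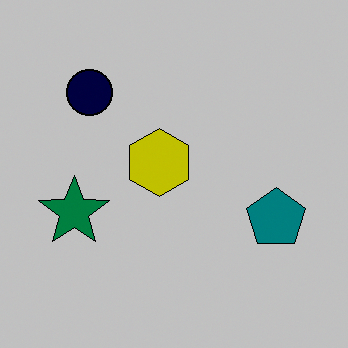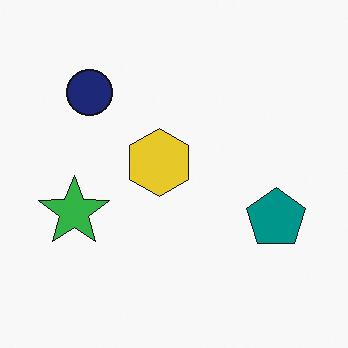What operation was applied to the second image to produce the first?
The image was aggressively posterized.

Each flat color has snapped to a coarser quantized level — most visibly, the near-white background has dropped to a flat grey.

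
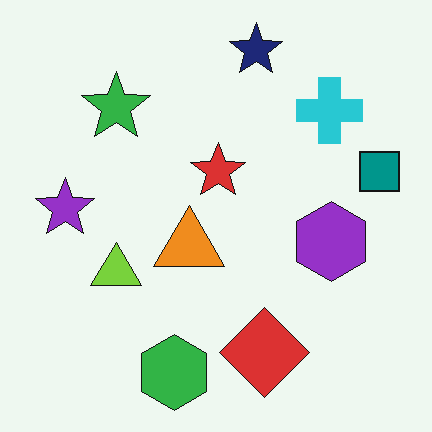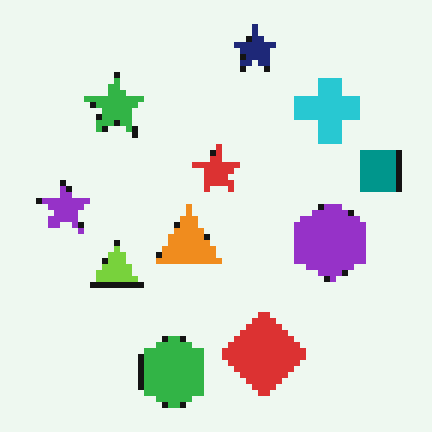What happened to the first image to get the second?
The transformation is: moderately pixelated.

Shapes are reduced to large square blocks; fine edges and outlines are lost — a downscale-then-upscale (mosaic) effect.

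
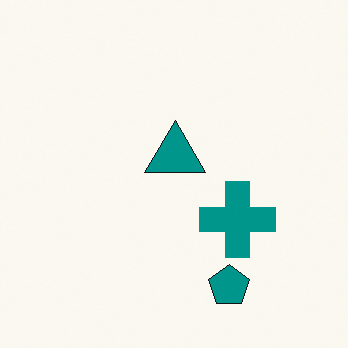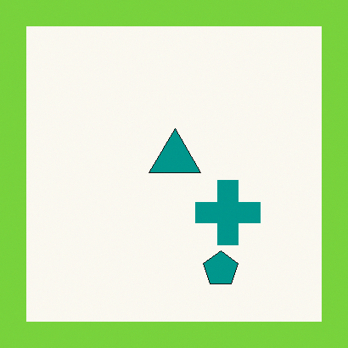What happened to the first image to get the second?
Framed with a lime border.

A solid lime frame runs around the edge of the second image, with the content slightly shrunk inside it.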